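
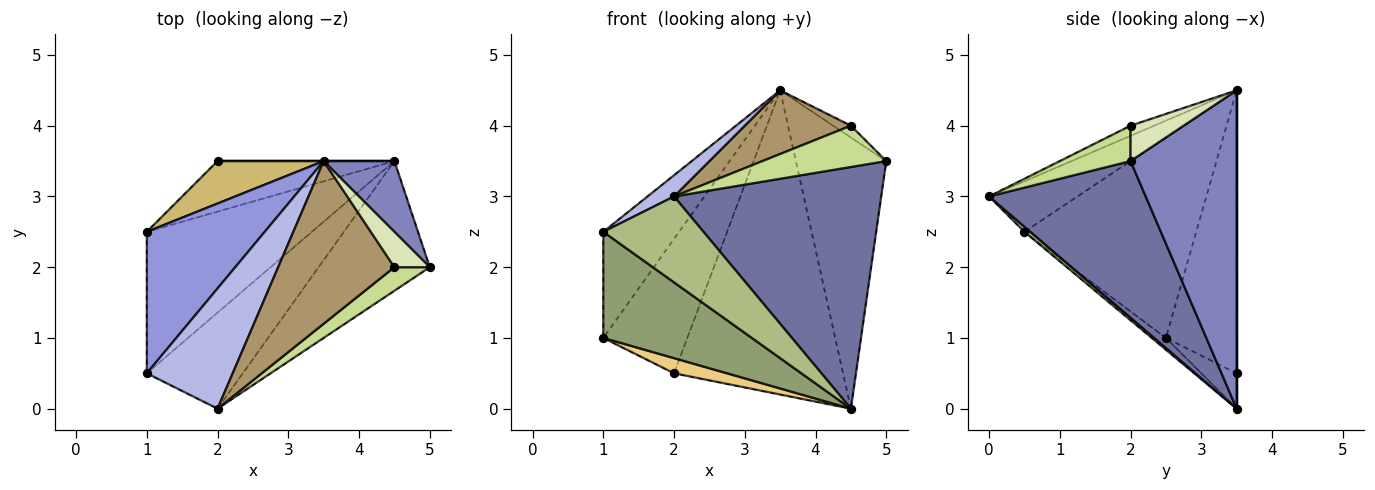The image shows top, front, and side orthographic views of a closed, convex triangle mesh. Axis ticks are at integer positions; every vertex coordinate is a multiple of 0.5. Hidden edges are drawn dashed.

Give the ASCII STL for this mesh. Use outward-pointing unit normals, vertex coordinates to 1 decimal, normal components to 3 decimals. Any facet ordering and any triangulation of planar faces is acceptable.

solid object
 facet normal 0.554 -0.733 -0.393
  outer loop
   vertex 4.5 3.5 0.0
   vertex 5.0 2.0 3.5
   vertex 2.0 0.0 3.0
  endloop
 endfacet
 facet normal 0.751 0.639 0.167
  outer loop
   vertex 4.5 3.5 0.0
   vertex 3.5 3.5 4.5
   vertex 5.0 2.0 3.5
  endloop
 endfacet
 facet normal -0.806 0.355 0.474
  outer loop
   vertex 1.0 0.5 2.5
   vertex 3.5 3.5 4.5
   vertex 1.0 2.5 1.0
  endloop
 endfacet
 facet normal -0.501 -0.150 0.852
  outer loop
   vertex 1.0 0.5 2.5
   vertex 2.0 0.0 3.0
   vertex 3.5 3.5 4.5
  endloop
 endfacet
 facet normal -0.057 -0.599 -0.799
  outer loop
   vertex 1.0 0.5 2.5
   vertex 1.0 2.5 1.0
   vertex 4.5 3.5 0.0
  endloop
 endfacet
 facet normal 0.039 -0.666 -0.745
  outer loop
   vertex 1.0 0.5 2.5
   vertex 4.5 3.5 0.0
   vertex 2.0 0.0 3.0
  endloop
 endfacet
 facet normal 0.444 -0.778 0.444
  outer loop
   vertex 4.5 2.0 4.0
   vertex 2.0 0.0 3.0
   vertex 5.0 2.0 3.5
  endloop
 endfacet
 facet normal 0.688 0.229 0.688
  outer loop
   vertex 4.5 2.0 4.0
   vertex 5.0 2.0 3.5
   vertex 3.5 3.5 4.5
  endloop
 endfacet
 facet normal -0.081 -0.363 0.928
  outer loop
   vertex 4.5 2.0 4.0
   vertex 3.5 3.5 4.5
   vertex 2.0 0.0 3.0
  endloop
 endfacet
 facet normal -0.626 0.744 0.235
  outer loop
   vertex 2.0 3.5 0.5
   vertex 1.0 2.5 1.0
   vertex 3.5 3.5 4.5
  endloop
 endfacet
 facet normal -0.188 -0.282 -0.941
  outer loop
   vertex 2.0 3.5 0.5
   vertex 4.5 3.5 0.0
   vertex 1.0 2.5 1.0
  endloop
 endfacet
 facet normal 0.000 1.000 0.000
  outer loop
   vertex 2.0 3.5 0.5
   vertex 3.5 3.5 4.5
   vertex 4.5 3.5 0.0
  endloop
 endfacet
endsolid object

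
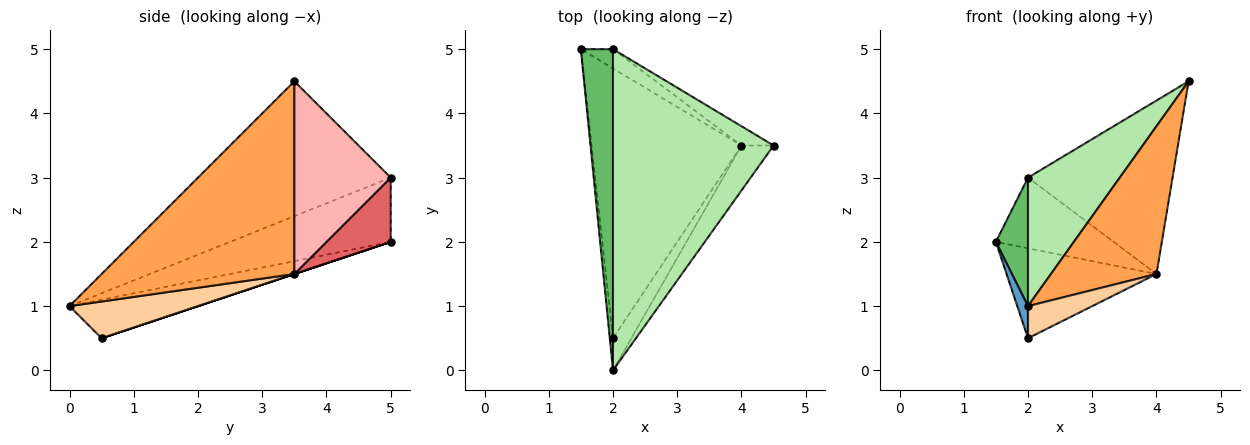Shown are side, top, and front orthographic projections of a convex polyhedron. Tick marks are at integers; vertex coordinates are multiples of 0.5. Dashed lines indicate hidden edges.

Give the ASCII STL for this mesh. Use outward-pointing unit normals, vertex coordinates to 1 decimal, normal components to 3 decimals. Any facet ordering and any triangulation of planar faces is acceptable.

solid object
 facet normal -0.993 -0.083 -0.083
  outer loop
   vertex 2.0 0.5 0.5
   vertex 2.0 0.0 1.0
   vertex 1.5 5.0 2.0
  endloop
 endfacet
 facet normal 0.000 0.316 -0.949
  outer loop
   vertex 4.0 3.5 1.5
   vertex 2.0 0.5 0.5
   vertex 1.5 5.0 2.0
  endloop
 endfacet
 facet normal 0.868 -0.475 -0.145
  outer loop
   vertex 4.0 3.5 1.5
   vertex 4.5 3.5 4.5
   vertex 2.0 0.0 1.0
  endloop
 endfacet
 facet normal 0.816 -0.408 -0.408
  outer loop
   vertex 4.0 3.5 1.5
   vertex 2.0 0.0 1.0
   vertex 2.0 0.5 0.5
  endloop
 endfacet
 facet normal -0.880 -0.176 0.440
  outer loop
   vertex 2.0 5.0 3.0
   vertex 1.5 5.0 2.0
   vertex 2.0 0.0 1.0
  endloop
 endfacet
 facet normal -0.615 -0.293 0.732
  outer loop
   vertex 2.0 5.0 3.0
   vertex 2.0 0.0 1.0
   vertex 4.5 3.5 4.5
  endloop
 endfacet
 facet normal 0.466 0.854 -0.233
  outer loop
   vertex 2.0 5.0 3.0
   vertex 4.0 3.5 1.5
   vertex 1.5 5.0 2.0
  endloop
 endfacet
 facet normal 0.552 0.829 -0.092
  outer loop
   vertex 2.0 5.0 3.0
   vertex 4.5 3.5 4.5
   vertex 4.0 3.5 1.5
  endloop
 endfacet
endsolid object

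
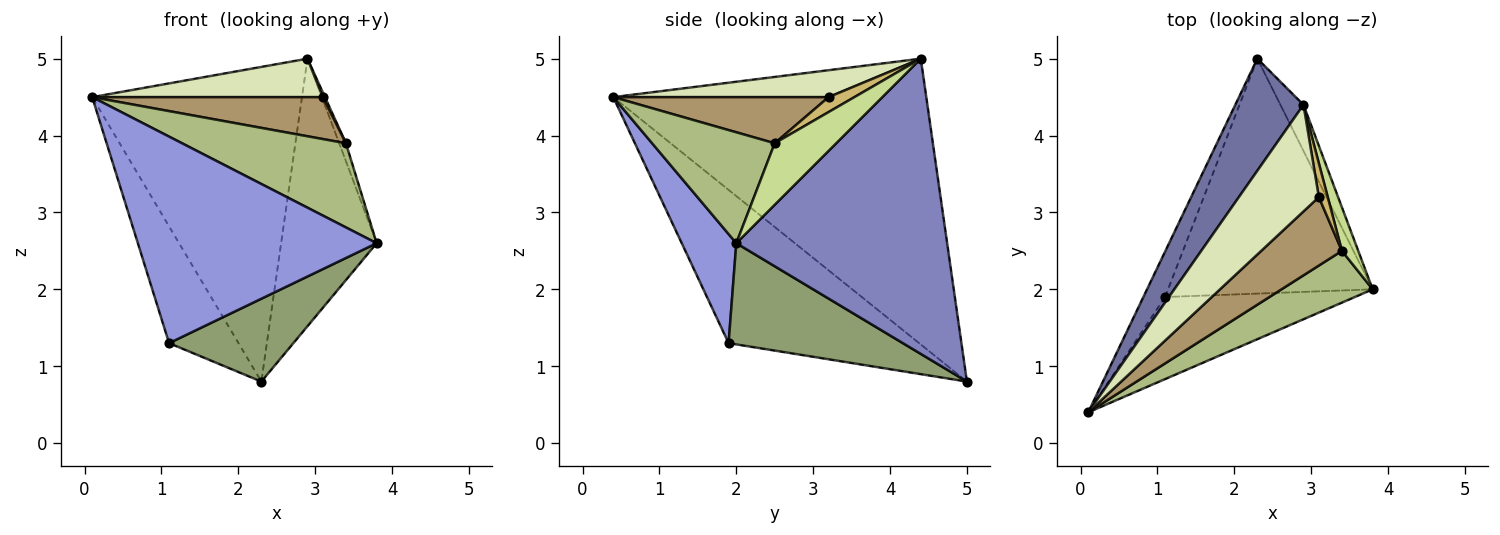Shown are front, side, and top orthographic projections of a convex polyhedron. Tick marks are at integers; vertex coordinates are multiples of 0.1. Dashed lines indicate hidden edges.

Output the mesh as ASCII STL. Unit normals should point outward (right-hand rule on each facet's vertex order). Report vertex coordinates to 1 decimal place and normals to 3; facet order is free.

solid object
 facet normal -0.815 0.546 0.194
  outer loop
   vertex 2.9 4.4 5.0
   vertex 2.3 5.0 0.8
   vertex 0.1 0.4 4.5
  endloop
 endfacet
 facet normal 0.909 0.412 -0.071
  outer loop
   vertex 2.9 4.4 5.0
   vertex 3.8 2.0 2.6
   vertex 2.3 5.0 0.8
  endloop
 endfacet
 facet normal 0.208 -0.909 -0.361
  outer loop
   vertex 1.1 1.9 1.3
   vertex 3.8 2.0 2.6
   vertex 0.1 0.4 4.5
  endloop
 endfacet
 facet normal -0.931 0.339 -0.132
  outer loop
   vertex 1.1 1.9 1.3
   vertex 0.1 0.4 4.5
   vertex 2.3 5.0 0.8
  endloop
 endfacet
 facet normal 0.423 -0.301 -0.855
  outer loop
   vertex 1.1 1.9 1.3
   vertex 2.3 5.0 0.8
   vertex 3.8 2.0 2.6
  endloop
 endfacet
 facet normal 0.537 -0.718 0.442
  outer loop
   vertex 3.4 2.5 3.9
   vertex 0.1 0.4 4.5
   vertex 3.8 2.0 2.6
  endloop
 endfacet
 facet normal 0.961 0.105 0.255
  outer loop
   vertex 3.4 2.5 3.9
   vertex 3.8 2.0 2.6
   vertex 2.9 4.4 5.0
  endloop
 endfacet
 facet normal 0.302 -0.323 0.897
  outer loop
   vertex 3.1 3.2 4.5
   vertex 2.9 4.4 5.0
   vertex 0.1 0.4 4.5
  endloop
 endfacet
 facet normal 0.438 -0.469 0.767
  outer loop
   vertex 3.1 3.2 4.5
   vertex 0.1 0.4 4.5
   vertex 3.4 2.5 3.9
  endloop
 endfacet
 facet normal 0.857 -0.070 0.510
  outer loop
   vertex 3.1 3.2 4.5
   vertex 3.4 2.5 3.9
   vertex 2.9 4.4 5.0
  endloop
 endfacet
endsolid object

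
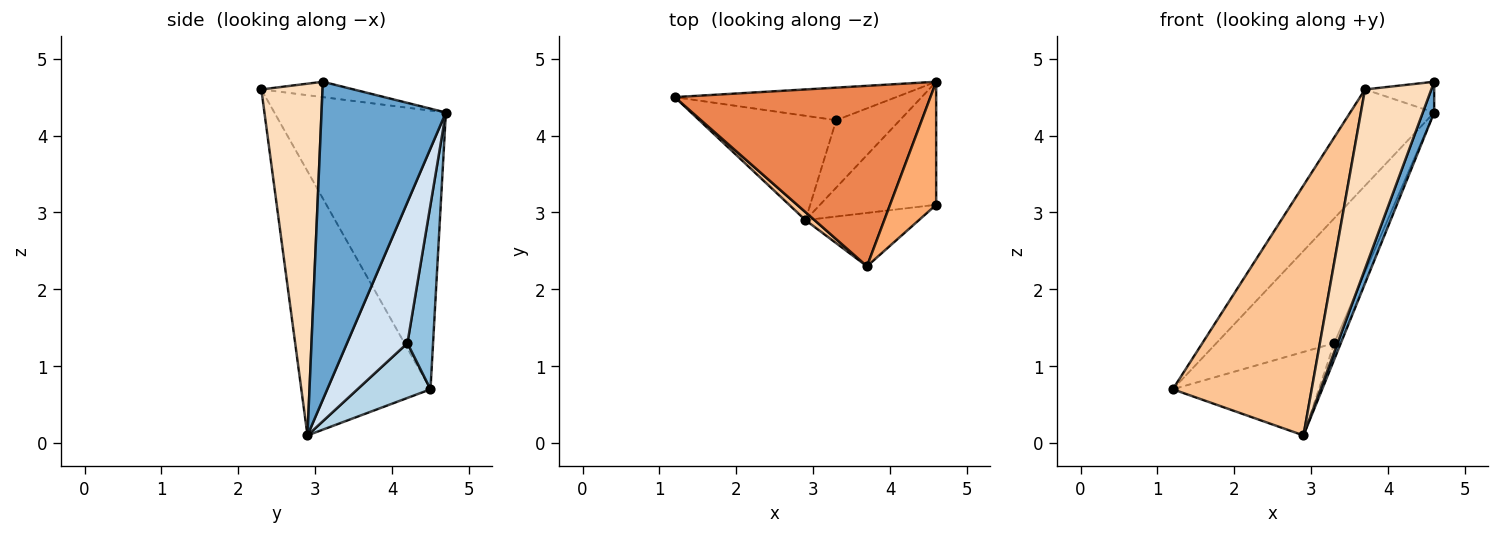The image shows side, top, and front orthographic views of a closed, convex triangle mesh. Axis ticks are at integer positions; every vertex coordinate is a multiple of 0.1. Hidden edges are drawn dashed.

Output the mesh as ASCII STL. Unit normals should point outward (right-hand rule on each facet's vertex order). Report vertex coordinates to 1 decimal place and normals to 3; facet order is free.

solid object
 facet normal 0.936 -0.086 -0.342
  outer loop
   vertex 2.9 2.9 0.1
   vertex 4.6 4.7 4.3
   vertex 4.6 3.1 4.7
  endloop
 endfacet
 facet normal 0.206 0.947 -0.247
  outer loop
   vertex 3.3 4.2 1.3
   vertex 1.2 4.5 0.7
   vertex 4.6 4.7 4.3
  endloop
 endfacet
 facet normal 0.298 0.596 -0.745
  outer loop
   vertex 3.3 4.2 1.3
   vertex 2.9 2.9 0.1
   vertex 1.2 4.5 0.7
  endloop
 endfacet
 facet normal 0.907 0.099 -0.409
  outer loop
   vertex 3.3 4.2 1.3
   vertex 4.6 4.7 4.3
   vertex 2.9 2.9 0.1
  endloop
 endfacet
 facet normal -0.693 0.339 0.636
  outer loop
   vertex 3.7 2.3 4.6
   vertex 4.6 4.7 4.3
   vertex 1.2 4.5 0.7
  endloop
 endfacet
 facet normal -0.308 0.231 0.923
  outer loop
   vertex 3.7 2.3 4.6
   vertex 4.6 3.1 4.7
   vertex 4.6 4.7 4.3
  endloop
 endfacet
 facet normal -0.681 -0.732 0.023
  outer loop
   vertex 3.7 2.3 4.6
   vertex 1.2 4.5 0.7
   vertex 2.9 2.9 0.1
  endloop
 endfacet
 facet normal 0.662 -0.718 -0.213
  outer loop
   vertex 3.7 2.3 4.6
   vertex 2.9 2.9 0.1
   vertex 4.6 3.1 4.7
  endloop
 endfacet
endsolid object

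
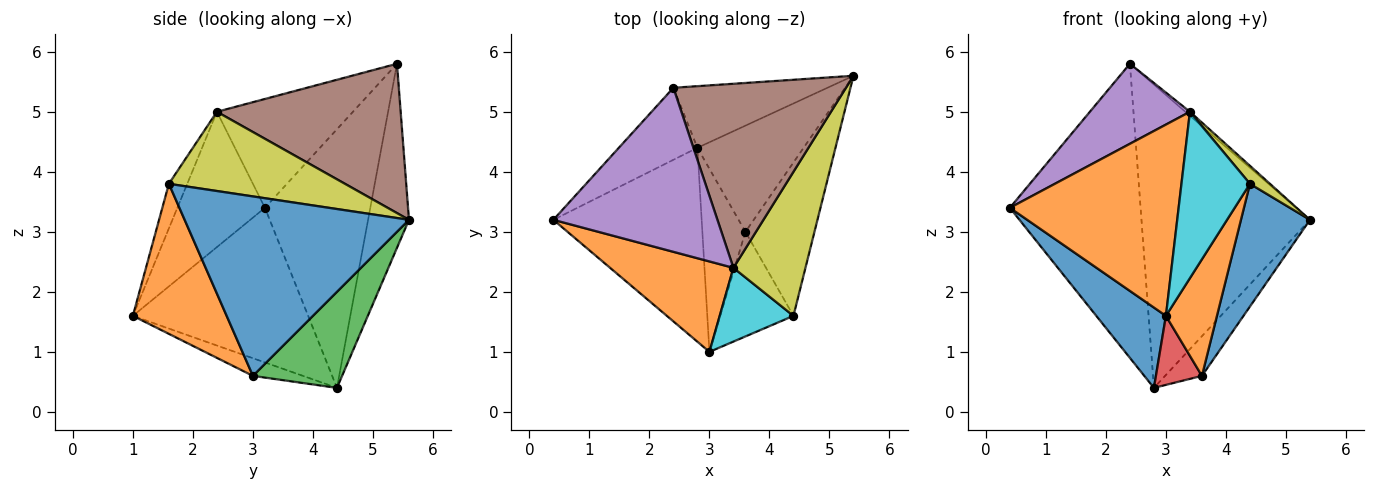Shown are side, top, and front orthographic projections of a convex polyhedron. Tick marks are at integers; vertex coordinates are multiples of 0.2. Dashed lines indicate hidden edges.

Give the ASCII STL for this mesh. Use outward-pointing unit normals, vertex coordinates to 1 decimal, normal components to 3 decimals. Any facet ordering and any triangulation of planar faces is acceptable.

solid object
 facet normal -0.694 -0.276 -0.665
  outer loop
   vertex 2.8 4.4 0.4
   vertex 3.0 1.0 1.6
   vertex 0.4 3.2 3.4
  endloop
 endfacet
 facet normal -0.425 -0.818 0.387
  outer loop
   vertex 3.4 2.4 5.0
   vertex 0.4 3.2 3.4
   vertex 3.0 1.0 1.6
  endloop
 endfacet
 facet normal 0.646 0.267 -0.715
  outer loop
   vertex 3.6 3.0 0.6
   vertex 2.8 4.4 0.4
   vertex 5.4 5.6 3.2
  endloop
 endfacet
 facet normal -0.358 -0.329 -0.874
  outer loop
   vertex 3.6 3.0 0.6
   vertex 3.0 1.0 1.6
   vertex 2.8 4.4 0.4
  endloop
 endfacet
 facet normal -0.512 -0.377 0.772
  outer loop
   vertex 2.4 5.4 5.8
   vertex 0.4 3.2 3.4
   vertex 3.4 2.4 5.0
  endloop
 endfacet
 facet normal 0.654 0.016 0.756
  outer loop
   vertex 2.4 5.4 5.8
   vertex 3.4 2.4 5.0
   vertex 5.4 5.6 3.2
  endloop
 endfacet
 facet normal -0.616 0.765 -0.187
  outer loop
   vertex 2.4 5.4 5.8
   vertex 2.8 4.4 0.4
   vertex 0.4 3.2 3.4
  endloop
 endfacet
 facet normal -0.231 0.953 -0.194
  outer loop
   vertex 2.4 5.4 5.8
   vertex 5.4 5.6 3.2
   vertex 2.8 4.4 0.4
  endloop
 endfacet
 facet normal 0.737 -0.084 0.670
  outer loop
   vertex 4.4 1.6 3.8
   vertex 5.4 5.6 3.2
   vertex 3.4 2.4 5.0
  endloop
 endfacet
 facet normal -0.238 -0.888 0.394
  outer loop
   vertex 4.4 1.6 3.8
   vertex 3.4 2.4 5.0
   vertex 3.0 1.0 1.6
  endloop
 endfacet
 facet normal 0.897 -0.276 -0.345
  outer loop
   vertex 4.4 1.6 3.8
   vertex 3.6 3.0 0.6
   vertex 5.4 5.6 3.2
  endloop
 endfacet
 facet normal 0.807 -0.439 -0.394
  outer loop
   vertex 4.4 1.6 3.8
   vertex 3.0 1.0 1.6
   vertex 3.6 3.0 0.6
  endloop
 endfacet
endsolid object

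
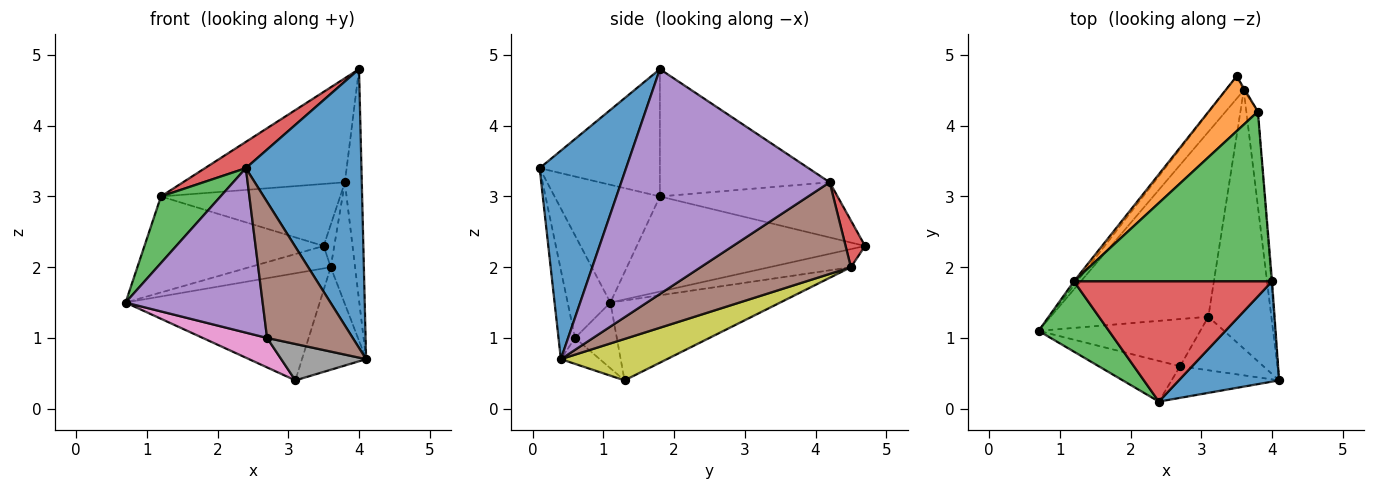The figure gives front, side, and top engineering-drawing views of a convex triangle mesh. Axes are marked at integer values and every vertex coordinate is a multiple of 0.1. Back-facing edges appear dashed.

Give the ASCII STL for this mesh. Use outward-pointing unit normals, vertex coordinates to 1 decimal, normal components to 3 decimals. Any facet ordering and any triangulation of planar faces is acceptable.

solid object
 facet normal 0.575 -0.770 0.277
  outer loop
   vertex 2.4 0.1 3.4
   vertex 4.1 0.4 0.7
   vertex 4.0 1.8 4.8
  endloop
 endfacet
 facet normal -0.786 0.617 -0.026
  outer loop
   vertex 1.2 1.8 3.0
   vertex 3.5 4.7 2.3
   vertex 0.7 1.1 1.5
  endloop
 endfacet
 facet normal -0.772 -0.437 0.461
  outer loop
   vertex 1.2 1.8 3.0
   vertex 0.7 1.1 1.5
   vertex 2.4 0.1 3.4
  endloop
 endfacet
 facet normal -0.532 -0.181 0.827
  outer loop
   vertex 1.2 1.8 3.0
   vertex 2.4 0.1 3.4
   vertex 4.0 1.8 4.8
  endloop
 endfacet
 facet normal -0.290 -0.929 -0.230
  outer loop
   vertex 2.7 0.6 1.0
   vertex 2.4 0.1 3.4
   vertex 0.7 1.1 1.5
  endloop
 endfacet
 facet normal -0.184 -0.957 -0.222
  outer loop
   vertex 2.7 0.6 1.0
   vertex 4.1 0.4 0.7
   vertex 2.4 0.1 3.4
  endloop
 endfacet
 facet normal -0.326 -0.501 -0.802
  outer loop
   vertex 2.7 0.6 1.0
   vertex 0.7 1.1 1.5
   vertex 3.1 1.3 0.4
  endloop
 endfacet
 facet normal -0.249 -0.544 -0.801
  outer loop
   vertex 2.7 0.6 1.0
   vertex 3.1 1.3 0.4
   vertex 4.1 0.4 0.7
  endloop
 endfacet
 facet normal 0.521 0.315 -0.793
  outer loop
   vertex 3.6 4.5 2.0
   vertex 4.1 0.4 0.7
   vertex 3.1 1.3 0.4
  endloop
 endfacet
 facet normal -0.577 0.577 -0.577
  outer loop
   vertex 3.6 4.5 2.0
   vertex 0.7 1.1 1.5
   vertex 3.5 4.7 2.3
  endloop
 endfacet
 facet normal -0.401 0.459 -0.793
  outer loop
   vertex 3.6 4.5 2.0
   vertex 3.1 1.3 0.4
   vertex 0.7 1.1 1.5
  endloop
 endfacet
 facet normal -0.596 0.601 0.533
  outer loop
   vertex 3.8 4.2 3.2
   vertex 3.5 4.7 2.3
   vertex 1.2 1.8 3.0
  endloop
 endfacet
 facet normal -0.481 0.458 0.748
  outer loop
   vertex 3.8 4.2 3.2
   vertex 1.2 1.8 3.0
   vertex 4.0 1.8 4.8
  endloop
 endfacet
 facet normal 0.878 0.479 -0.027
  outer loop
   vertex 3.8 4.2 3.2
   vertex 3.6 4.5 2.0
   vertex 3.5 4.7 2.3
  endloop
 endfacet
 facet normal 0.997 0.081 -0.003
  outer loop
   vertex 3.8 4.2 3.2
   vertex 4.0 1.8 4.8
   vertex 4.1 0.4 0.7
  endloop
 endfacet
 facet normal 0.980 0.159 -0.124
  outer loop
   vertex 3.8 4.2 3.2
   vertex 4.1 0.4 0.7
   vertex 3.6 4.5 2.0
  endloop
 endfacet
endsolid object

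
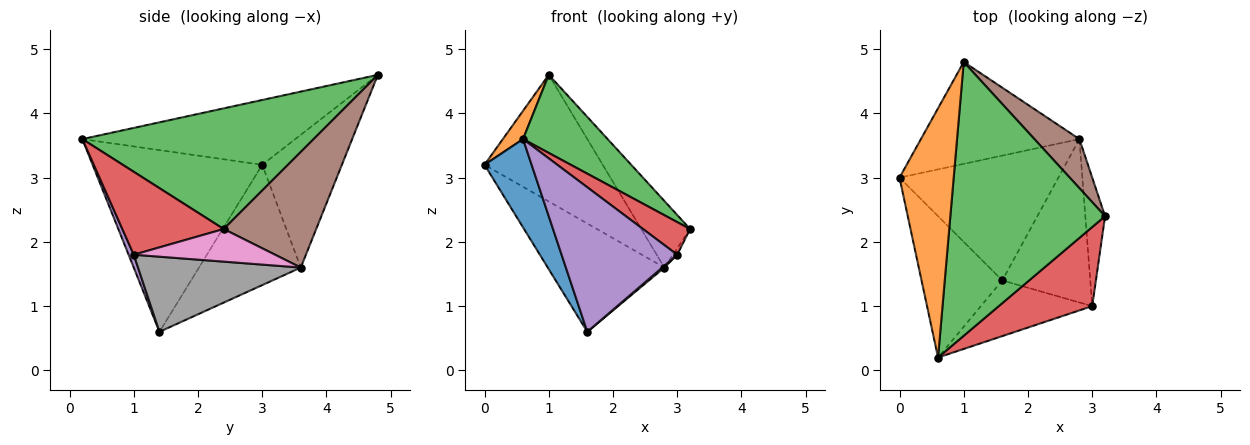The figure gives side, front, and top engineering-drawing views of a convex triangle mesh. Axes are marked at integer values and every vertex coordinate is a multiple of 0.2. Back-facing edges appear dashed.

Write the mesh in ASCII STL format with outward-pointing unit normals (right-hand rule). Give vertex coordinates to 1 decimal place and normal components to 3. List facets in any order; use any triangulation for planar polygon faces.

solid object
 facet normal -0.886 -0.246 -0.394
  outer loop
   vertex 1.6 1.4 0.6
   vertex 0.6 0.2 3.6
   vertex 0.0 3.0 3.2
  endloop
 endfacet
 facet normal -0.765 -0.073 0.640
  outer loop
   vertex 1.0 4.8 4.6
   vertex 0.0 3.0 3.2
   vertex 0.6 0.2 3.6
  endloop
 endfacet
 facet normal 0.600 -0.219 0.769
  outer loop
   vertex 1.0 4.8 4.6
   vertex 0.6 0.2 3.6
   vertex 3.2 2.4 2.2
  endloop
 endfacet
 facet normal 0.634 -0.295 0.715
  outer loop
   vertex 3.0 1.0 1.8
   vertex 3.2 2.4 2.2
   vertex 0.6 0.2 3.6
  endloop
 endfacet
 facet normal 0.041 -0.932 -0.359
  outer loop
   vertex 3.0 1.0 1.8
   vertex 0.6 0.2 3.6
   vertex 1.6 1.4 0.6
  endloop
 endfacet
 facet normal 0.836 0.441 0.325
  outer loop
   vertex 2.8 3.6 1.6
   vertex 1.0 4.8 4.6
   vertex 3.2 2.4 2.2
  endloop
 endfacet
 facet normal 0.855 0.026 -0.518
  outer loop
   vertex 2.8 3.6 1.6
   vertex 3.2 2.4 2.2
   vertex 3.0 1.0 1.8
  endloop
 endfacet
 facet normal 0.649 -0.009 -0.760
  outer loop
   vertex 2.8 3.6 1.6
   vertex 3.0 1.0 1.8
   vertex 1.6 1.4 0.6
  endloop
 endfacet
 facet normal -0.497 0.569 -0.656
  outer loop
   vertex 2.8 3.6 1.6
   vertex 1.6 1.4 0.6
   vertex 0.0 3.0 3.2
  endloop
 endfacet
 facet normal -0.465 0.690 -0.555
  outer loop
   vertex 2.8 3.6 1.6
   vertex 0.0 3.0 3.2
   vertex 1.0 4.8 4.6
  endloop
 endfacet
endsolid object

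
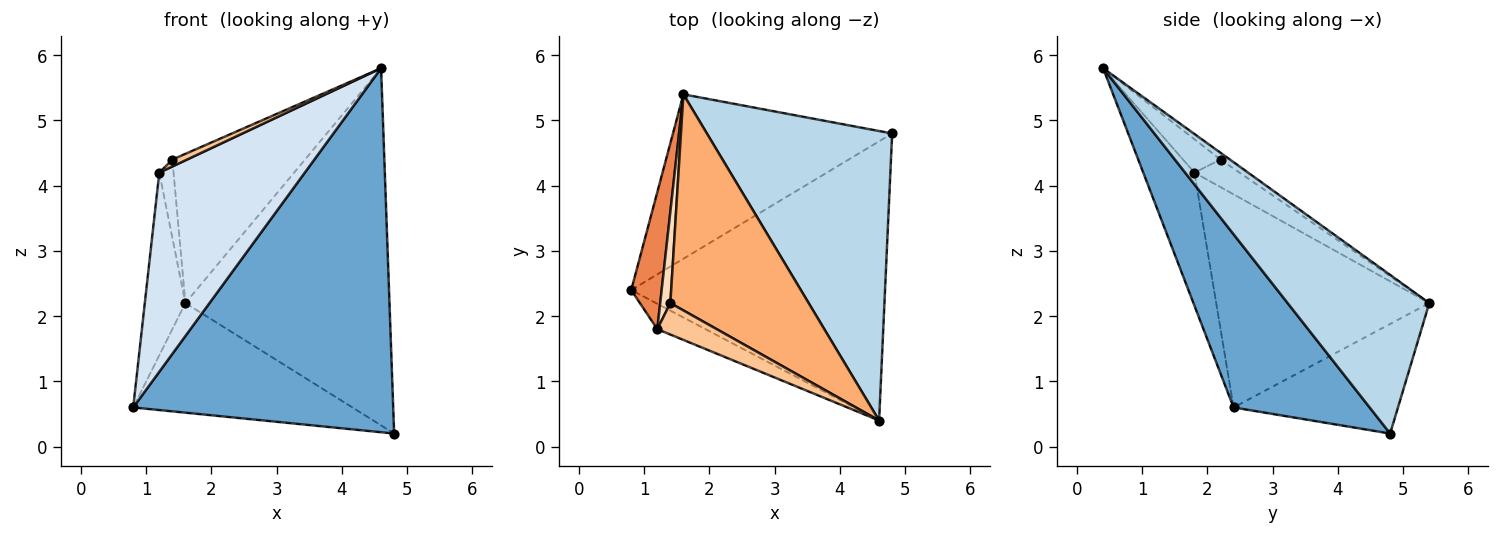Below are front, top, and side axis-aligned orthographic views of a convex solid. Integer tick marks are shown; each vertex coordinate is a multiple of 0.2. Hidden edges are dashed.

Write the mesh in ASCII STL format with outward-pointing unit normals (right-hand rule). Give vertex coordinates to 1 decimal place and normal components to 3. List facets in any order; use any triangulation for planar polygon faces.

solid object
 facet normal 0.383 -0.733 -0.562
  outer loop
   vertex 4.6 0.4 5.8
   vertex 0.8 2.4 0.6
   vertex 4.8 4.8 0.2
  endloop
 endfacet
 facet normal -0.384 0.512 -0.768
  outer loop
   vertex 1.6 5.4 2.2
   vertex 4.8 4.8 0.2
   vertex 0.8 2.4 0.6
  endloop
 endfacet
 facet normal 0.475 0.684 0.554
  outer loop
   vertex 1.6 5.4 2.2
   vertex 4.6 0.4 5.8
   vertex 4.8 4.8 0.2
  endloop
 endfacet
 facet normal -0.329 -0.937 -0.119
  outer loop
   vertex 1.2 1.8 4.2
   vertex 0.8 2.4 0.6
   vertex 4.6 0.4 5.8
  endloop
 endfacet
 facet normal -0.973 0.185 0.139
  outer loop
   vertex 1.2 1.8 4.2
   vertex 1.6 5.4 2.2
   vertex 0.8 2.4 0.6
  endloop
 endfacet
 facet normal -0.040 0.568 0.822
  outer loop
   vertex 1.4 2.2 4.4
   vertex 4.6 0.4 5.8
   vertex 1.6 5.4 2.2
  endloop
 endfacet
 facet normal -0.481 -0.188 0.857
  outer loop
   vertex 1.4 2.2 4.4
   vertex 1.2 1.8 4.2
   vertex 4.6 0.4 5.8
  endloop
 endfacet
 facet normal -0.900 0.284 0.331
  outer loop
   vertex 1.4 2.2 4.4
   vertex 1.6 5.4 2.2
   vertex 1.2 1.8 4.2
  endloop
 endfacet
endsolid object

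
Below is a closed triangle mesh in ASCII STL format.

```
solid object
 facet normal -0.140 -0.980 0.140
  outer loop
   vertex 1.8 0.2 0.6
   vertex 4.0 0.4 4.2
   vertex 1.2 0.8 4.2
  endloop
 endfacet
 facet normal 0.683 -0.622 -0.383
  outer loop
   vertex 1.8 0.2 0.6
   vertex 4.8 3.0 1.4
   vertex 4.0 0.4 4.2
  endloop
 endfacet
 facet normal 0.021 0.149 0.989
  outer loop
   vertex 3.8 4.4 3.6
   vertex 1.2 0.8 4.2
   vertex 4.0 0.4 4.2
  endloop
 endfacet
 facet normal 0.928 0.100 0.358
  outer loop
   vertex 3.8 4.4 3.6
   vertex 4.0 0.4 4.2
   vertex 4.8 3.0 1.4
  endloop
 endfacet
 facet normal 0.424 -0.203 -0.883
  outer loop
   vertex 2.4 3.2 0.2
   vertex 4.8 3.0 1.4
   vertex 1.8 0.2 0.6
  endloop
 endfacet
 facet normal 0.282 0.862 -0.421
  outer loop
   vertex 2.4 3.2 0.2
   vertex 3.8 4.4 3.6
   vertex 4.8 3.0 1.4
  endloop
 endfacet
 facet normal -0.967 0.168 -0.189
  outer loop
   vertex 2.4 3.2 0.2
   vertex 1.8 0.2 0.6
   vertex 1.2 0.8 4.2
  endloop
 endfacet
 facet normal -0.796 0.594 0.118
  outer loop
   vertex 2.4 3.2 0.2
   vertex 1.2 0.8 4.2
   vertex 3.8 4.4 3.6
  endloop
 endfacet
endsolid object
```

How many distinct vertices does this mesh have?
6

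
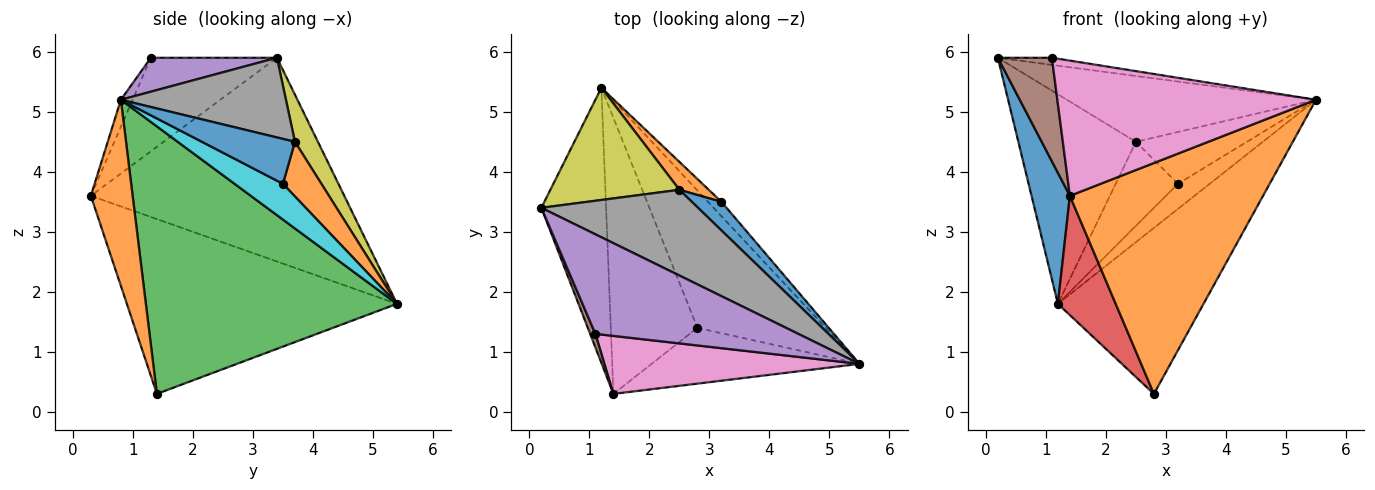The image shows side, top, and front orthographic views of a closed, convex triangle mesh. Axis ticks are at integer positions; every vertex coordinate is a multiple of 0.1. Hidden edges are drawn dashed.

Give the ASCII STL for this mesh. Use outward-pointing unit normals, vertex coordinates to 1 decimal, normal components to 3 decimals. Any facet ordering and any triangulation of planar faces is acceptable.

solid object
 facet normal -0.943 -0.143 -0.300
  outer loop
   vertex 1.2 5.4 1.8
   vertex 1.4 0.3 3.6
   vertex 0.2 3.4 5.9
  endloop
 endfacet
 facet normal 0.206 -0.951 -0.230
  outer loop
   vertex 2.8 1.4 0.3
   vertex 5.5 0.8 5.2
   vertex 1.4 0.3 3.6
  endloop
 endfacet
 facet normal 0.799 0.463 -0.383
  outer loop
   vertex 2.8 1.4 0.3
   vertex 1.2 5.4 1.8
   vertex 5.5 0.8 5.2
  endloop
 endfacet
 facet normal -0.880 -0.188 -0.436
  outer loop
   vertex 2.8 1.4 0.3
   vertex 1.4 0.3 3.6
   vertex 1.2 5.4 1.8
  endloop
 endfacet
 facet normal 0.165 0.071 0.984
  outer loop
   vertex 1.1 1.3 5.9
   vertex 5.5 0.8 5.2
   vertex 0.2 3.4 5.9
  endloop
 endfacet
 facet normal -0.918 -0.393 0.051
  outer loop
   vertex 1.1 1.3 5.9
   vertex 0.2 3.4 5.9
   vertex 1.4 0.3 3.6
  endloop
 endfacet
 facet normal -0.042 -0.918 0.394
  outer loop
   vertex 1.1 1.3 5.9
   vertex 1.4 0.3 3.6
   vertex 5.5 0.8 5.2
  endloop
 endfacet
 facet normal 0.374 0.565 0.736
  outer loop
   vertex 2.5 3.7 4.5
   vertex 0.2 3.4 5.9
   vertex 5.5 0.8 5.2
  endloop
 endfacet
 facet normal 0.170 0.869 0.465
  outer loop
   vertex 2.5 3.7 4.5
   vertex 1.2 5.4 1.8
   vertex 0.2 3.4 5.9
  endloop
 endfacet
 facet normal 0.797 0.524 -0.300
  outer loop
   vertex 3.2 3.5 3.8
   vertex 5.5 0.8 5.2
   vertex 1.2 5.4 1.8
  endloop
 endfacet
 facet normal 0.591 0.706 0.390
  outer loop
   vertex 3.2 3.5 3.8
   vertex 2.5 3.7 4.5
   vertex 5.5 0.8 5.2
  endloop
 endfacet
 facet normal 0.506 0.819 0.272
  outer loop
   vertex 3.2 3.5 3.8
   vertex 1.2 5.4 1.8
   vertex 2.5 3.7 4.5
  endloop
 endfacet
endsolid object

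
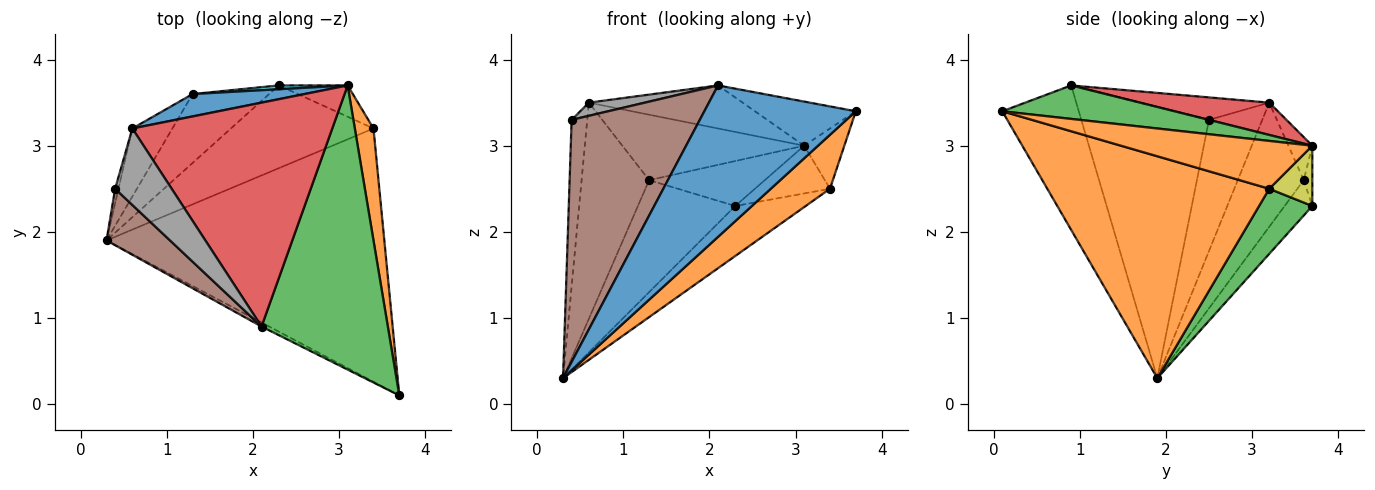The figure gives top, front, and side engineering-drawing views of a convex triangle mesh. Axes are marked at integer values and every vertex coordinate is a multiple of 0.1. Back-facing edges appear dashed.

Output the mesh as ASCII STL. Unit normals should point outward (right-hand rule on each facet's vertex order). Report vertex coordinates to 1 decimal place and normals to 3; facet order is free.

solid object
 facet normal -0.451 -0.892 -0.024
  outer loop
   vertex 2.1 0.9 3.7
   vertex 0.3 1.9 0.3
   vertex 3.7 0.1 3.4
  endloop
 endfacet
 facet normal 0.616 -0.164 -0.771
  outer loop
   vertex 3.4 3.2 2.5
   vertex 3.7 0.1 3.4
   vertex 0.3 1.9 0.3
  endloop
 endfacet
 facet normal 0.364 0.482 -0.797
  outer loop
   vertex 3.4 3.2 2.5
   vertex 0.3 1.9 0.3
   vertex 2.3 3.7 2.3
  endloop
 endfacet
 facet normal -0.236 0.828 -0.509
  outer loop
   vertex 1.3 3.6 2.6
   vertex 2.3 3.7 2.3
   vertex 0.3 1.9 0.3
  endloop
 endfacet
 facet normal -0.681 0.698 -0.220
  outer loop
   vertex 1.3 3.6 2.6
   vertex 0.3 1.9 0.3
   vertex 0.6 3.2 3.5
  endloop
 endfacet
 facet normal -0.696 -0.699 0.163
  outer loop
   vertex 0.4 2.5 3.3
   vertex 0.3 1.9 0.3
   vertex 2.1 0.9 3.7
  endloop
 endfacet
 facet normal -0.959 0.281 -0.024
  outer loop
   vertex 0.4 2.5 3.3
   vertex 0.6 3.2 3.5
   vertex 0.3 1.9 0.3
  endloop
 endfacet
 facet normal -0.365 -0.158 0.918
  outer loop
   vertex 0.4 2.5 3.3
   vertex 2.1 0.9 3.7
   vertex 0.6 3.2 3.5
  endloop
 endfacet
 facet normal 0.433 0.754 -0.494
  outer loop
   vertex 3.1 3.7 3.0
   vertex 3.4 3.2 2.5
   vertex 2.3 3.7 2.3
  endloop
 endfacet
 facet normal -0.074 0.994 0.085
  outer loop
   vertex 3.1 3.7 3.0
   vertex 2.3 3.7 2.3
   vertex 1.3 3.6 2.6
  endloop
 endfacet
 facet normal -0.124 0.939 0.321
  outer loop
   vertex 3.1 3.7 3.0
   vertex 1.3 3.6 2.6
   vertex 0.6 3.2 3.5
  endloop
 endfacet
 facet normal 0.914 0.192 0.357
  outer loop
   vertex 3.1 3.7 3.0
   vertex 3.7 0.1 3.4
   vertex 3.4 3.2 2.5
  endloop
 endfacet
 facet normal 0.253 0.148 0.956
  outer loop
   vertex 3.1 3.7 3.0
   vertex 2.1 0.9 3.7
   vertex 3.7 0.1 3.4
  endloop
 endfacet
 facet normal 0.157 0.187 0.970
  outer loop
   vertex 3.1 3.7 3.0
   vertex 0.6 3.2 3.5
   vertex 2.1 0.9 3.7
  endloop
 endfacet
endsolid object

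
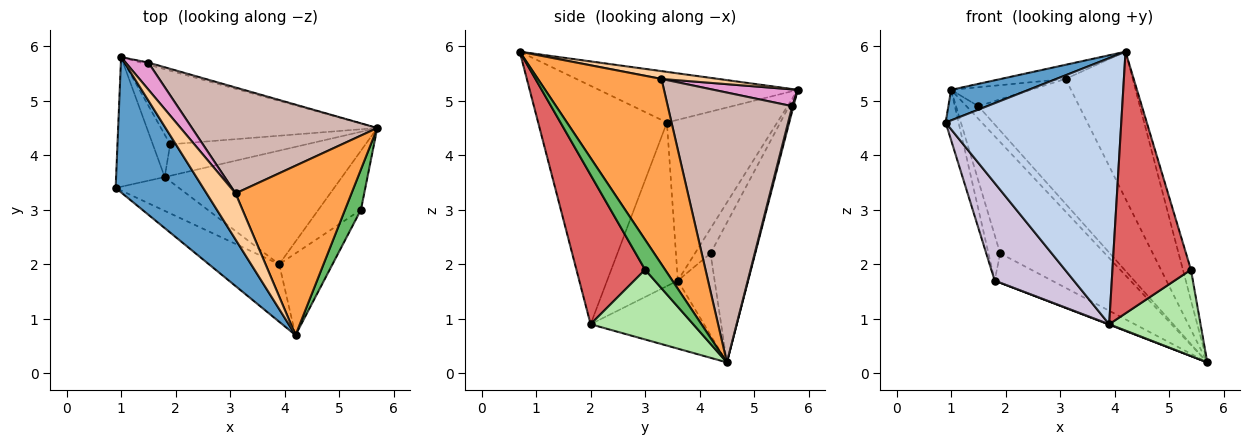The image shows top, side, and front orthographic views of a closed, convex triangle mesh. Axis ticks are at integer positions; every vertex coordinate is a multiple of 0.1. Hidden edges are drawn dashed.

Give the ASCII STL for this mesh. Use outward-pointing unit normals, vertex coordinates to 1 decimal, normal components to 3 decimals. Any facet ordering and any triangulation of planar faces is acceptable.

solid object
 facet normal -0.492 -0.192 0.849
  outer loop
   vertex 1.0 5.8 5.2
   vertex 0.9 3.4 4.6
   vertex 4.2 0.7 5.9
  endloop
 endfacet
 facet normal -0.582 -0.795 -0.172
  outer loop
   vertex 3.9 2.0 0.9
   vertex 4.2 0.7 5.9
   vertex 0.9 3.4 4.6
  endloop
 endfacet
 facet normal 0.770 0.418 0.482
  outer loop
   vertex 3.1 3.3 5.4
   vertex 4.2 0.7 5.9
   vertex 5.7 4.5 0.2
  endloop
 endfacet
 facet normal 0.249 0.284 0.926
  outer loop
   vertex 3.1 3.3 5.4
   vertex 1.0 5.8 5.2
   vertex 4.2 0.7 5.9
  endloop
 endfacet
 facet normal 0.832 0.335 0.442
  outer loop
   vertex 5.4 3.0 1.9
   vertex 5.7 4.5 0.2
   vertex 4.2 0.7 5.9
  endloop
 endfacet
 facet normal 0.680 -0.605 -0.414
  outer loop
   vertex 5.4 3.0 1.9
   vertex 3.9 2.0 0.9
   vertex 5.7 4.5 0.2
  endloop
 endfacet
 facet normal 0.641 -0.733 -0.229
  outer loop
   vertex 5.4 3.0 1.9
   vertex 4.2 0.7 5.9
   vertex 3.9 2.0 0.9
  endloop
 endfacet
 facet normal -0.358 -0.003 -0.934
  outer loop
   vertex 1.8 3.6 1.7
   vertex 5.7 4.5 0.2
   vertex 3.9 2.0 0.9
  endloop
 endfacet
 facet normal -0.951 0.112 -0.288
  outer loop
   vertex 1.8 3.6 1.7
   vertex 0.9 3.4 4.6
   vertex 1.0 5.8 5.2
  endloop
 endfacet
 facet normal -0.645 -0.722 -0.250
  outer loop
   vertex 1.8 3.6 1.7
   vertex 3.9 2.0 0.9
   vertex 0.9 3.4 4.6
  endloop
 endfacet
 facet normal 0.099 0.982 -0.162
  outer loop
   vertex 1.5 5.7 4.9
   vertex 5.7 4.5 0.2
   vertex 1.0 5.8 5.2
  endloop
 endfacet
 facet normal 0.686 0.555 0.471
  outer loop
   vertex 1.5 5.7 4.9
   vertex 3.1 3.3 5.4
   vertex 5.7 4.5 0.2
  endloop
 endfacet
 facet normal 0.518 0.491 0.700
  outer loop
   vertex 1.5 5.7 4.9
   vertex 1.0 5.8 5.2
   vertex 3.1 3.3 5.4
  endloop
 endfacet
 facet normal -0.336 0.786 -0.520
  outer loop
   vertex 1.9 4.2 2.2
   vertex 1.0 5.8 5.2
   vertex 5.7 4.5 0.2
  endloop
 endfacet
 facet normal -0.402 0.625 -0.669
  outer loop
   vertex 1.9 4.2 2.2
   vertex 5.7 4.5 0.2
   vertex 1.8 3.6 1.7
  endloop
 endfacet
 facet normal -0.698 0.524 -0.489
  outer loop
   vertex 1.9 4.2 2.2
   vertex 1.8 3.6 1.7
   vertex 1.0 5.8 5.2
  endloop
 endfacet
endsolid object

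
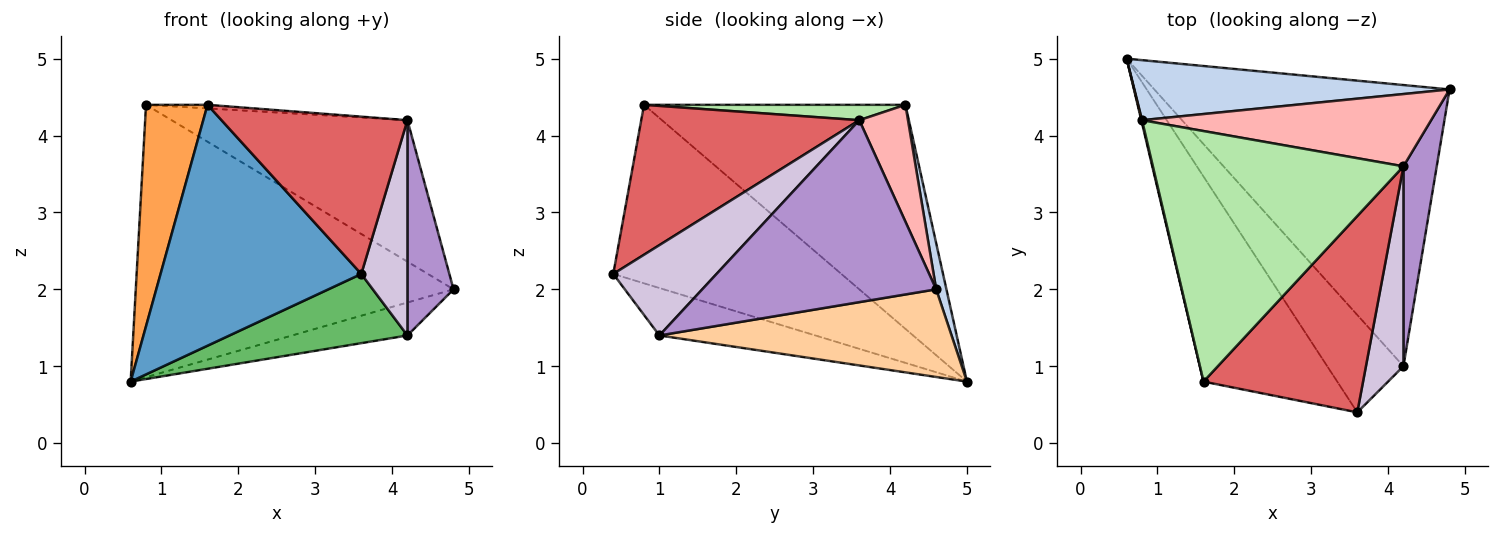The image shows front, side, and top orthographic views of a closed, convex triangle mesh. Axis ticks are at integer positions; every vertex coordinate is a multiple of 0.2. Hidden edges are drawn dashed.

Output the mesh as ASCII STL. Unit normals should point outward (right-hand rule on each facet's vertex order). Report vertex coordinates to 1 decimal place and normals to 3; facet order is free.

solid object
 facet normal -0.654 -0.576 -0.490
  outer loop
   vertex 1.6 0.8 4.4
   vertex 0.6 5.0 0.8
   vertex 3.6 0.4 2.2
  endloop
 endfacet
 facet normal 0.031 0.976 0.215
  outer loop
   vertex 0.8 4.2 4.4
   vertex 4.8 4.6 2.0
   vertex 0.6 5.0 0.8
  endloop
 endfacet
 facet normal -0.973 -0.229 0.003
  outer loop
   vertex 0.8 4.2 4.4
   vertex 0.6 5.0 0.8
   vertex 1.6 0.8 4.4
  endloop
 endfacet
 facet normal 0.283 0.112 -0.953
  outer loop
   vertex 4.2 1.0 1.4
   vertex 0.6 5.0 0.8
   vertex 4.8 4.6 2.0
  endloop
 endfacet
 facet normal -0.453 -0.516 -0.727
  outer loop
   vertex 4.2 1.0 1.4
   vertex 3.6 0.4 2.2
   vertex 0.6 5.0 0.8
  endloop
 endfacet
 facet normal 0.061 0.014 0.998
  outer loop
   vertex 4.2 3.6 4.2
   vertex 0.8 4.2 4.4
   vertex 1.6 0.8 4.4
  endloop
 endfacet
 facet normal 0.591 -0.504 0.629
  outer loop
   vertex 4.2 3.6 4.2
   vertex 1.6 0.8 4.4
   vertex 3.6 0.4 2.2
  endloop
 endfacet
 facet normal 0.181 0.876 0.447
  outer loop
   vertex 4.2 3.6 4.2
   vertex 4.8 4.6 2.0
   vertex 0.8 4.2 4.4
  endloop
 endfacet
 facet normal 0.966 -0.190 0.177
  outer loop
   vertex 4.2 3.6 4.2
   vertex 4.2 1.0 1.4
   vertex 4.8 4.6 2.0
  endloop
 endfacet
 facet normal 0.854 -0.381 0.354
  outer loop
   vertex 4.2 3.6 4.2
   vertex 3.6 0.4 2.2
   vertex 4.2 1.0 1.4
  endloop
 endfacet
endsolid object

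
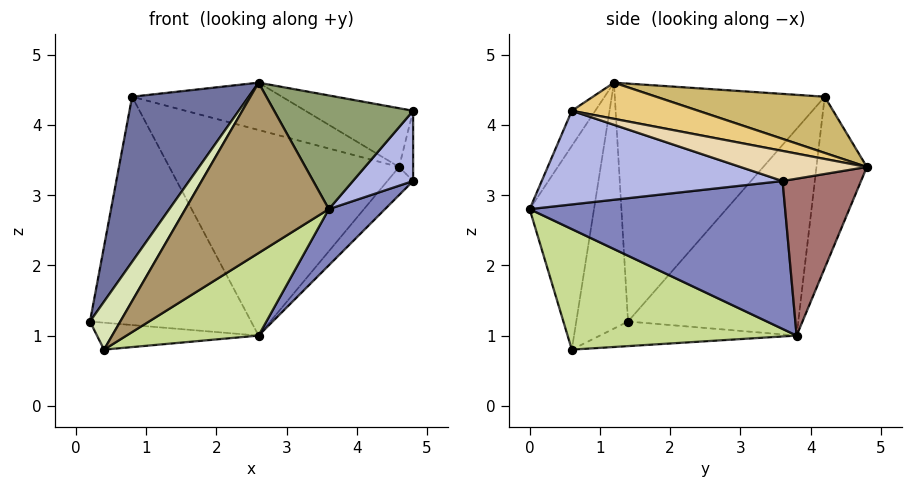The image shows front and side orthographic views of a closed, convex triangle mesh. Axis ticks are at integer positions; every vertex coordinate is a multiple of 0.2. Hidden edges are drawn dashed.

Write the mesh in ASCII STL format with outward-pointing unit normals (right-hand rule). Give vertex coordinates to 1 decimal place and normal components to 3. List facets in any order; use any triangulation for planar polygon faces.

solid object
 facet normal -0.753 -0.418 0.507
  outer loop
   vertex 0.8 4.2 4.4
   vertex 0.2 1.4 1.2
   vertex 2.6 1.2 4.6
  endloop
 endfacet
 facet normal 0.692 -0.152 -0.706
  outer loop
   vertex 2.6 3.8 1.0
   vertex 4.8 3.6 3.2
   vertex 3.6 0.0 2.8
  endloop
 endfacet
 facet normal -0.658 0.623 -0.422
  outer loop
   vertex 2.6 3.8 1.0
   vertex 0.2 1.4 1.2
   vertex 0.8 4.2 4.4
  endloop
 endfacet
 facet normal 0.784 -0.196 -0.588
  outer loop
   vertex 4.8 0.6 4.2
   vertex 3.6 0.0 2.8
   vertex 4.8 3.6 3.2
  endloop
 endfacet
 facet normal -0.145 -0.859 0.492
  outer loop
   vertex 4.8 0.6 4.2
   vertex 2.6 1.2 4.6
   vertex 3.6 0.0 2.8
  endloop
 endfacet
 facet normal -0.399 0.328 -0.856
  outer loop
   vertex 0.4 0.6 0.8
   vertex 0.2 1.4 1.2
   vertex 2.6 3.8 1.0
  endloop
 endfacet
 facet normal 0.473 -0.273 -0.838
  outer loop
   vertex 0.4 0.6 0.8
   vertex 2.6 3.8 1.0
   vertex 3.6 0.0 2.8
  endloop
 endfacet
 facet normal -0.747 -0.437 0.501
  outer loop
   vertex 0.4 0.6 0.8
   vertex 2.6 1.2 4.6
   vertex 0.2 1.4 1.2
  endloop
 endfacet
 facet normal -0.382 -0.853 0.356
  outer loop
   vertex 0.4 0.6 0.8
   vertex 3.6 0.0 2.8
   vertex 2.6 1.2 4.6
  endloop
 endfacet
 facet normal 0.220 0.196 0.955
  outer loop
   vertex 4.6 4.8 3.4
   vertex 0.8 4.2 4.4
   vertex 2.6 1.2 4.6
  endloop
 endfacet
 facet normal 0.226 0.193 0.955
  outer loop
   vertex 4.6 4.8 3.4
   vertex 2.6 1.2 4.6
   vertex 4.8 0.6 4.2
  endloop
 endfacet
 facet normal 0.943 0.105 0.314
  outer loop
   vertex 4.6 4.8 3.4
   vertex 4.8 0.6 4.2
   vertex 4.8 3.6 3.2
  endloop
 endfacet
 facet normal 0.699 0.229 -0.678
  outer loop
   vertex 4.6 4.8 3.4
   vertex 4.8 3.6 3.2
   vertex 2.6 3.8 1.0
  endloop
 endfacet
 facet normal -0.209 0.952 -0.223
  outer loop
   vertex 4.6 4.8 3.4
   vertex 2.6 3.8 1.0
   vertex 0.8 4.2 4.4
  endloop
 endfacet
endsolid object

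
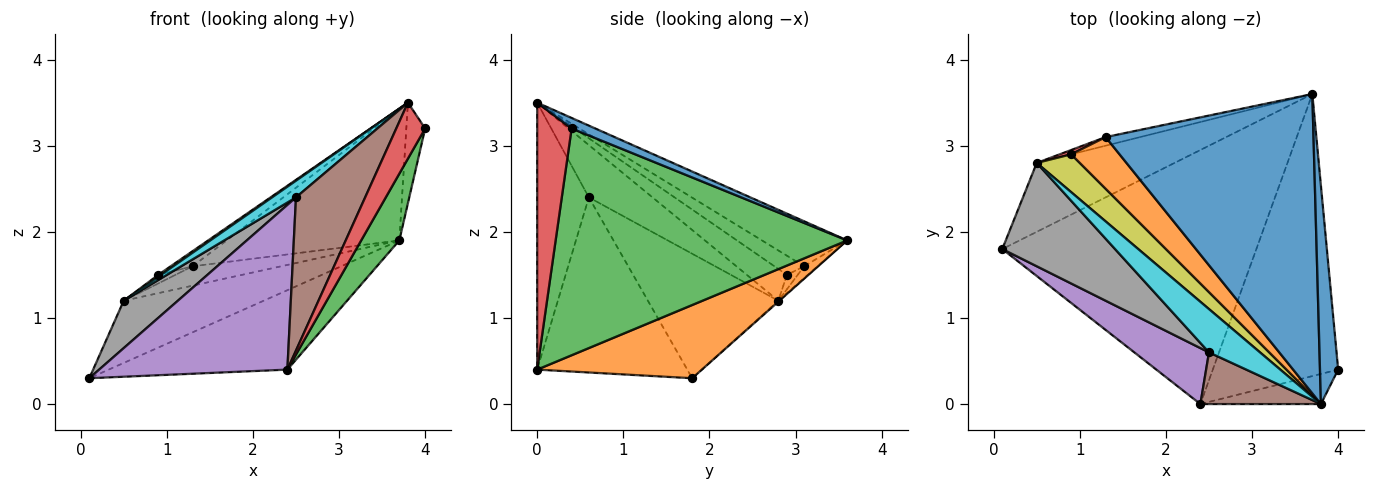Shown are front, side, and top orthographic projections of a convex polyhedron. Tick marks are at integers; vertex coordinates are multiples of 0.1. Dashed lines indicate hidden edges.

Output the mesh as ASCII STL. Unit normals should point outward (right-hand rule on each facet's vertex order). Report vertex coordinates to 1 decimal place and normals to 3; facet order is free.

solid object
 facet normal 0.465 0.370 0.804
  outer loop
   vertex 3.8 0.0 3.5
   vertex 4.0 0.4 3.2
   vertex 3.7 3.6 1.9
  endloop
 endfacet
 facet normal 0.265 0.288 -0.920
  outer loop
   vertex 2.4 0.0 0.4
   vertex 0.1 1.8 0.3
   vertex 3.7 3.6 1.9
  endloop
 endfacet
 facet normal 0.870 -0.114 -0.481
  outer loop
   vertex 2.4 0.0 0.4
   vertex 3.7 3.6 1.9
   vertex 4.0 0.4 3.2
  endloop
 endfacet
 facet normal 0.724 -0.607 -0.327
  outer loop
   vertex 2.4 0.0 0.4
   vertex 4.0 0.4 3.2
   vertex 3.8 0.0 3.5
  endloop
 endfacet
 facet normal -0.603 -0.756 0.257
  outer loop
   vertex 2.5 0.6 2.4
   vertex 0.1 1.8 0.3
   vertex 2.4 0.0 0.4
  endloop
 endfacet
 facet normal -0.578 -0.773 0.261
  outer loop
   vertex 2.5 0.6 2.4
   vertex 2.4 0.0 0.4
   vertex 3.8 0.0 3.5
  endloop
 endfacet
 facet normal -0.005 0.670 -0.742
  outer loop
   vertex 0.5 2.8 1.2
   vertex 3.7 3.6 1.9
   vertex 0.1 1.8 0.3
  endloop
 endfacet
 facet normal -0.708 -0.294 0.642
  outer loop
   vertex 0.5 2.8 1.2
   vertex 0.1 1.8 0.3
   vertex 2.5 0.6 2.4
  endloop
 endfacet
 facet normal -0.593 -0.039 0.804
  outer loop
   vertex 0.5 2.8 1.2
   vertex 3.8 0.0 3.5
   vertex 0.9 2.9 1.5
  endloop
 endfacet
 facet normal -0.691 -0.260 0.675
  outer loop
   vertex 0.5 2.8 1.2
   vertex 2.5 0.6 2.4
   vertex 3.8 0.0 3.5
  endloop
 endfacet
 facet normal -0.194 0.394 0.898
  outer loop
   vertex 1.3 3.1 1.6
   vertex 3.8 0.0 3.5
   vertex 3.7 3.6 1.9
  endloop
 endfacet
 facet normal -0.356 0.263 0.897
  outer loop
   vertex 1.3 3.1 1.6
   vertex 0.9 2.9 1.5
   vertex 3.8 0.0 3.5
  endloop
 endfacet
 facet normal -0.138 0.905 -0.402
  outer loop
   vertex 1.3 3.1 1.6
   vertex 3.7 3.6 1.9
   vertex 0.5 2.8 1.2
  endloop
 endfacet
 facet normal -0.488 0.781 0.390
  outer loop
   vertex 1.3 3.1 1.6
   vertex 0.5 2.8 1.2
   vertex 0.9 2.9 1.5
  endloop
 endfacet
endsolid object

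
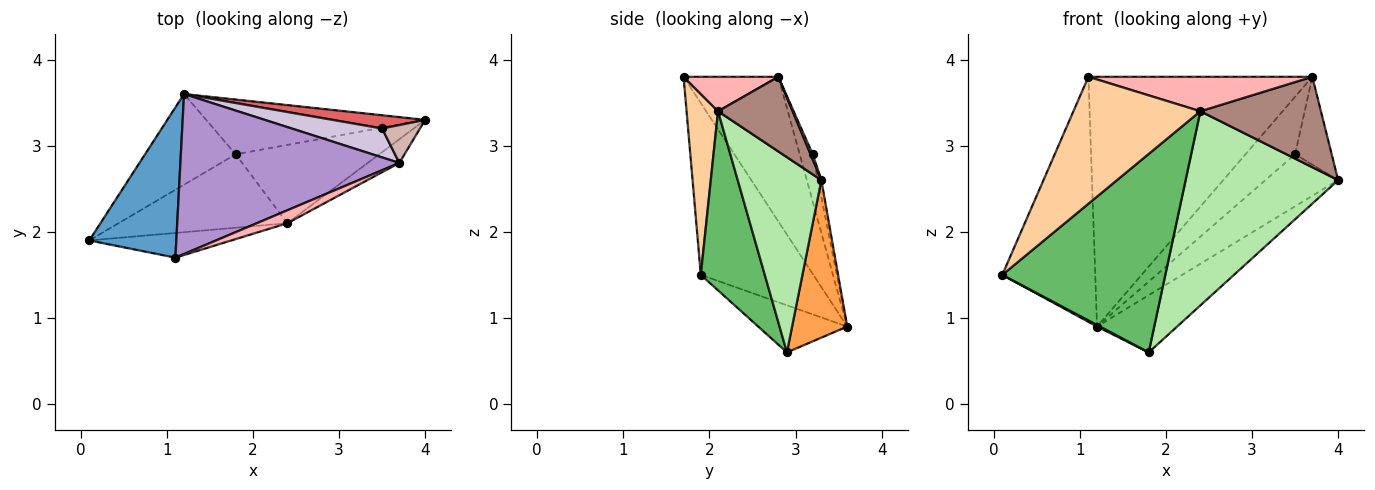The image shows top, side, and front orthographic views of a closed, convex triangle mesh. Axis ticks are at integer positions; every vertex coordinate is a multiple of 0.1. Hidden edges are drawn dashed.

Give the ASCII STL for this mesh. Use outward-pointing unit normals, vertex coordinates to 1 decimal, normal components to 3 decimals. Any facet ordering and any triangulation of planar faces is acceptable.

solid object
 facet normal -0.718 0.593 0.364
  outer loop
   vertex 1.1 1.7 3.8
   vertex 1.2 3.6 0.9
   vertex 0.1 1.9 1.5
  endloop
 endfacet
 facet normal -0.461 -0.015 -0.887
  outer loop
   vertex 1.8 2.9 0.6
   vertex 0.1 1.9 1.5
   vertex 1.2 3.6 0.9
  endloop
 endfacet
 facet normal 0.445 0.647 -0.619
  outer loop
   vertex 1.8 2.9 0.6
   vertex 1.2 3.6 0.9
   vertex 4.0 3.3 2.6
  endloop
 endfacet
 facet normal 0.236 -0.954 -0.186
  outer loop
   vertex 2.4 2.1 3.4
   vertex 1.1 1.7 3.8
   vertex 0.1 1.9 1.5
  endloop
 endfacet
 facet normal 0.345 -0.880 -0.326
  outer loop
   vertex 2.4 2.1 3.4
   vertex 0.1 1.9 1.5
   vertex 1.8 2.9 0.6
  endloop
 endfacet
 facet normal 0.453 -0.827 -0.333
  outer loop
   vertex 2.4 2.1 3.4
   vertex 1.8 2.9 0.6
   vertex 4.0 3.3 2.6
  endloop
 endfacet
 facet normal -0.046 0.968 0.246
  outer loop
   vertex 3.5 3.2 2.9
   vertex 4.0 3.3 2.6
   vertex 1.2 3.6 0.9
  endloop
 endfacet
 facet normal 0.368 -0.871 0.326
  outer loop
   vertex 3.7 2.8 3.8
   vertex 1.1 1.7 3.8
   vertex 2.4 2.1 3.4
  endloop
 endfacet
 facet normal -0.336 0.793 0.508
  outer loop
   vertex 3.7 2.8 3.8
   vertex 1.2 3.6 0.9
   vertex 1.1 1.7 3.8
  endloop
 endfacet
 facet normal -0.229 0.870 0.437
  outer loop
   vertex 3.7 2.8 3.8
   vertex 3.5 3.2 2.9
   vertex 1.2 3.6 0.9
  endloop
 endfacet
 facet normal 0.514 -0.830 -0.217
  outer loop
   vertex 3.7 2.8 3.8
   vertex 2.4 2.1 3.4
   vertex 4.0 3.3 2.6
  endloop
 endfacet
 facet normal 0.054 0.917 0.396
  outer loop
   vertex 3.7 2.8 3.8
   vertex 4.0 3.3 2.6
   vertex 3.5 3.2 2.9
  endloop
 endfacet
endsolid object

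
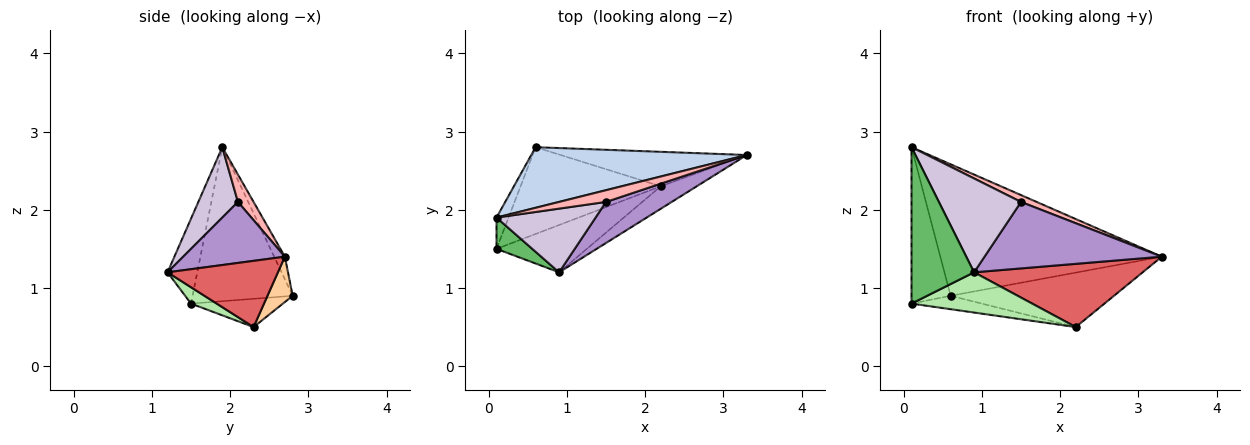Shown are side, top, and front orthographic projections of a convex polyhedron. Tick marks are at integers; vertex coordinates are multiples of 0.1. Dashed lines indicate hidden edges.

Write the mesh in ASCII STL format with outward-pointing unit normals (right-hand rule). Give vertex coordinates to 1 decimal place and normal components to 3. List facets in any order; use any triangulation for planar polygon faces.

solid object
 facet normal -0.929 0.363 -0.073
  outer loop
   vertex 0.1 1.9 2.8
   vertex 0.6 2.8 0.9
   vertex 0.1 1.5 0.8
  endloop
 endfacet
 facet normal -0.044 0.907 0.418
  outer loop
   vertex 0.1 1.9 2.8
   vertex 3.3 2.7 1.4
   vertex 0.6 2.8 0.9
  endloop
 endfacet
 facet normal -0.196 0.150 -0.969
  outer loop
   vertex 2.2 2.3 0.5
   vertex 0.1 1.5 0.8
   vertex 0.6 2.8 0.9
  endloop
 endfacet
 facet normal 0.129 0.838 -0.530
  outer loop
   vertex 2.2 2.3 0.5
   vertex 0.6 2.8 0.9
   vertex 3.3 2.7 1.4
  endloop
 endfacet
 facet normal -0.422 -0.889 0.178
  outer loop
   vertex 0.9 1.2 1.2
   vertex 0.1 1.9 2.8
   vertex 0.1 1.5 0.8
  endloop
 endfacet
 facet normal 0.137 -0.642 -0.755
  outer loop
   vertex 0.9 1.2 1.2
   vertex 0.1 1.5 0.8
   vertex 2.2 2.3 0.5
  endloop
 endfacet
 facet normal 0.525 -0.802 -0.285
  outer loop
   vertex 0.9 1.2 1.2
   vertex 2.2 2.3 0.5
   vertex 3.3 2.7 1.4
  endloop
 endfacet
 facet normal 0.450 -0.450 0.771
  outer loop
   vertex 1.5 2.1 2.1
   vertex 3.3 2.7 1.4
   vertex 0.1 1.9 2.8
  endloop
 endfacet
 facet normal 0.439 -0.765 0.472
  outer loop
   vertex 1.5 2.1 2.1
   vertex 0.9 1.2 1.2
   vertex 3.3 2.7 1.4
  endloop
 endfacet
 facet normal 0.371 -0.769 0.522
  outer loop
   vertex 1.5 2.1 2.1
   vertex 0.1 1.9 2.8
   vertex 0.9 1.2 1.2
  endloop
 endfacet
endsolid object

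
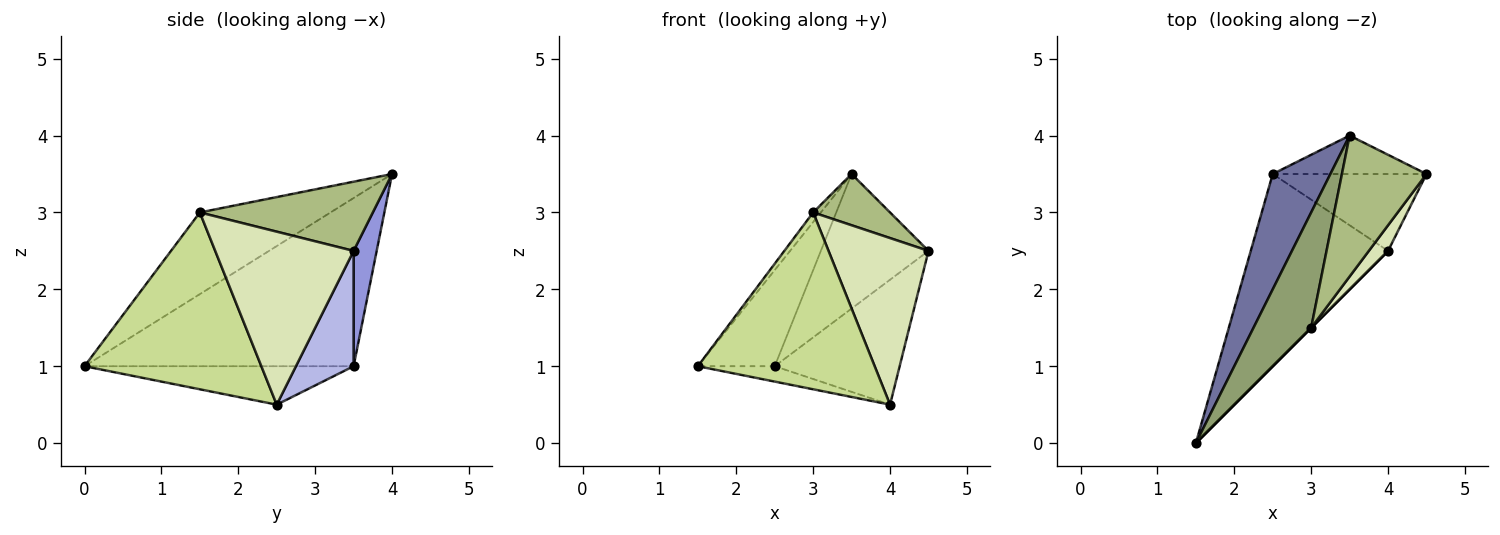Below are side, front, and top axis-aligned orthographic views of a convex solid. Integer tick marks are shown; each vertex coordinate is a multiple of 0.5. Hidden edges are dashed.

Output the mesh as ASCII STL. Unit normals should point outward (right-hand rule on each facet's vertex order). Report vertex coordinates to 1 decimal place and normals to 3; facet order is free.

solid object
 facet normal -0.913 0.261 0.313
  outer loop
   vertex 2.5 3.5 1.0
   vertex 1.5 0.0 1.0
   vertex 3.5 4.0 3.5
  endloop
 endfacet
 facet normal -0.269 0.077 -0.960
  outer loop
   vertex 2.5 3.5 1.0
   vertex 4.0 2.5 0.5
   vertex 1.5 0.0 1.0
  endloop
 endfacet
 facet normal 0.202 0.942 -0.269
  outer loop
   vertex 2.5 3.5 1.0
   vertex 3.5 4.0 3.5
   vertex 4.5 3.5 2.5
  endloop
 endfacet
 facet normal 0.366 0.793 -0.488
  outer loop
   vertex 2.5 3.5 1.0
   vertex 4.5 3.5 2.5
   vertex 4.0 2.5 0.5
  endloop
 endfacet
 facet normal -0.816 0.048 0.576
  outer loop
   vertex 3.0 1.5 3.0
   vertex 3.5 4.0 3.5
   vertex 1.5 0.0 1.0
  endloop
 endfacet
 facet normal 0.610 -0.271 0.745
  outer loop
   vertex 3.0 1.5 3.0
   vertex 4.5 3.5 2.5
   vertex 3.5 4.0 3.5
  endloop
 endfacet
 facet normal 0.707 -0.707 0.000
  outer loop
   vertex 3.0 1.5 3.0
   vertex 1.5 0.0 1.0
   vertex 4.0 2.5 0.5
  endloop
 endfacet
 facet normal 0.807 -0.583 0.090
  outer loop
   vertex 3.0 1.5 3.0
   vertex 4.0 2.5 0.5
   vertex 4.5 3.5 2.5
  endloop
 endfacet
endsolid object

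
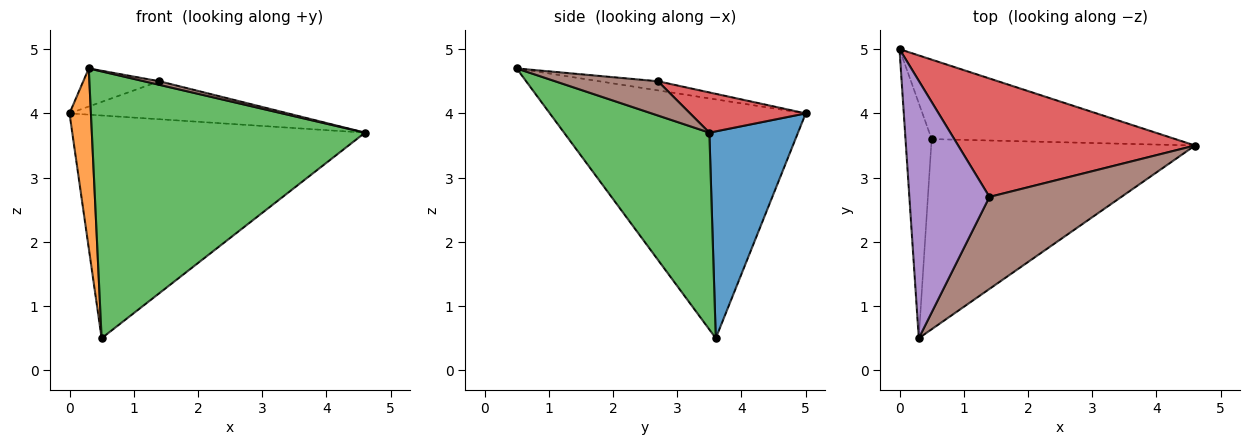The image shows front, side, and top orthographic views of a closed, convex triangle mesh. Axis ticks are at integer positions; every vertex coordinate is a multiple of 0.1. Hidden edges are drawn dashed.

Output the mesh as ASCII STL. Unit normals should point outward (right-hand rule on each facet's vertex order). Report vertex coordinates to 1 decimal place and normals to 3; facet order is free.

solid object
 facet normal 0.274 0.906 -0.323
  outer loop
   vertex 0.5 3.6 0.5
   vertex 0.0 5.0 4.0
   vertex 4.6 3.5 3.7
  endloop
 endfacet
 facet normal -0.991 -0.083 -0.108
  outer loop
   vertex 0.5 3.6 0.5
   vertex 0.3 0.5 4.7
   vertex 0.0 5.0 4.0
  endloop
 endfacet
 facet normal 0.397 -0.747 -0.533
  outer loop
   vertex 0.5 3.6 0.5
   vertex 4.6 3.5 3.7
   vertex 0.3 0.5 4.7
  endloop
 endfacet
 facet normal 0.160 0.302 0.940
  outer loop
   vertex 1.4 2.7 4.5
   vertex 4.6 3.5 3.7
   vertex 0.0 5.0 4.0
  endloop
 endfacet
 facet normal -0.112 0.145 0.983
  outer loop
   vertex 1.4 2.7 4.5
   vertex 0.0 5.0 4.0
   vertex 0.3 0.5 4.7
  endloop
 endfacet
 facet normal 0.251 -0.038 0.967
  outer loop
   vertex 1.4 2.7 4.5
   vertex 0.3 0.5 4.7
   vertex 4.6 3.5 3.7
  endloop
 endfacet
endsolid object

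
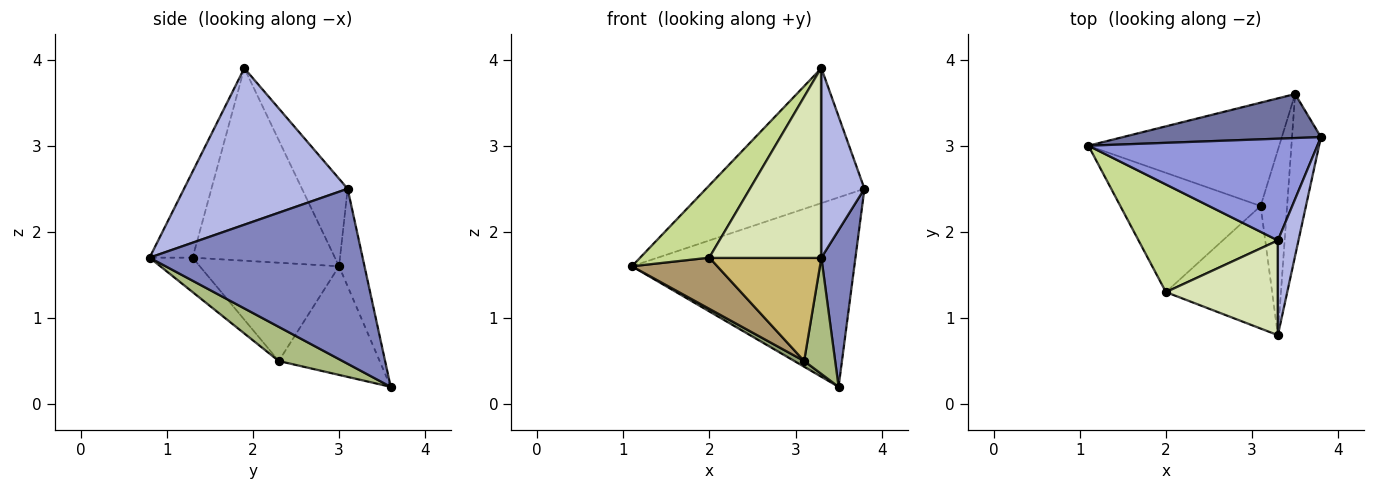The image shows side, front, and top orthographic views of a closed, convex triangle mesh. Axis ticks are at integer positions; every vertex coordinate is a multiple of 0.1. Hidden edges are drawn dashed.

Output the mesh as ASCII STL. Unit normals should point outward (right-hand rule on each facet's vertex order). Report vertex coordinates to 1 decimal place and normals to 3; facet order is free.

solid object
 facet normal -0.111 0.968 0.225
  outer loop
   vertex 3.5 3.6 0.2
   vertex 1.1 3.0 1.6
   vertex 3.8 3.1 2.5
  endloop
 endfacet
 facet normal 0.975 -0.156 -0.161
  outer loop
   vertex 3.5 3.6 0.2
   vertex 3.8 3.1 2.5
   vertex 3.3 0.8 1.7
  endloop
 endfacet
 facet normal -0.224 0.778 0.587
  outer loop
   vertex 3.3 1.9 3.9
   vertex 3.8 3.1 2.5
   vertex 1.1 3.0 1.6
  endloop
 endfacet
 facet normal 0.959 -0.252 0.126
  outer loop
   vertex 3.3 1.9 3.9
   vertex 3.3 0.8 1.7
   vertex 3.8 3.1 2.5
  endloop
 endfacet
 facet normal -0.494 -0.048 -0.868
  outer loop
   vertex 3.1 2.3 0.5
   vertex 1.1 3.0 1.6
   vertex 3.5 3.6 0.2
  endloop
 endfacet
 facet normal 0.738 -0.359 -0.572
  outer loop
   vertex 3.1 2.3 0.5
   vertex 3.5 3.6 0.2
   vertex 3.3 0.8 1.7
  endloop
 endfacet
 facet normal -0.754 -0.367 0.545
  outer loop
   vertex 2.0 1.3 1.7
   vertex 3.3 1.9 3.9
   vertex 1.1 3.0 1.6
  endloop
 endfacet
 facet normal -0.325 -0.846 0.423
  outer loop
   vertex 2.0 1.3 1.7
   vertex 3.3 0.8 1.7
   vertex 3.3 1.9 3.9
  endloop
 endfacet
 facet normal -0.541 -0.332 -0.773
  outer loop
   vertex 2.0 1.3 1.7
   vertex 1.1 3.0 1.6
   vertex 3.1 2.3 0.5
  endloop
 endfacet
 facet normal -0.241 -0.626 -0.742
  outer loop
   vertex 2.0 1.3 1.7
   vertex 3.1 2.3 0.5
   vertex 3.3 0.8 1.7
  endloop
 endfacet
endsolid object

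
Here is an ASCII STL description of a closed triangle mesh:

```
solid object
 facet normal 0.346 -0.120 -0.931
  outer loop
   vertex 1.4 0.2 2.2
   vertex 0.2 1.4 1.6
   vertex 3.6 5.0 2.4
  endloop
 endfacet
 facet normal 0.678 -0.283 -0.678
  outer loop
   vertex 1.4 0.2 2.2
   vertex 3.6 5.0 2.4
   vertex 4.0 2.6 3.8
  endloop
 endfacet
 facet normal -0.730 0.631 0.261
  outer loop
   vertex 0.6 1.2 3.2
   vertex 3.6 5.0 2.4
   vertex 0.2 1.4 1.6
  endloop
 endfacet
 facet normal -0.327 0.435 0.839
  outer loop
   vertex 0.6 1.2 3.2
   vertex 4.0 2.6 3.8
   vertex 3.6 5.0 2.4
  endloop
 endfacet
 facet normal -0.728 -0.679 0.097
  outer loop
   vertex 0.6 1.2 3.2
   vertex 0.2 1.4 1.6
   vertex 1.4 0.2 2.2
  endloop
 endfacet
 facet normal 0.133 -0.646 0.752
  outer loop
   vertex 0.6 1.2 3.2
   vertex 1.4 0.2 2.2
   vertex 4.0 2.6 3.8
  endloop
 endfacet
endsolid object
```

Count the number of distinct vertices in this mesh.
5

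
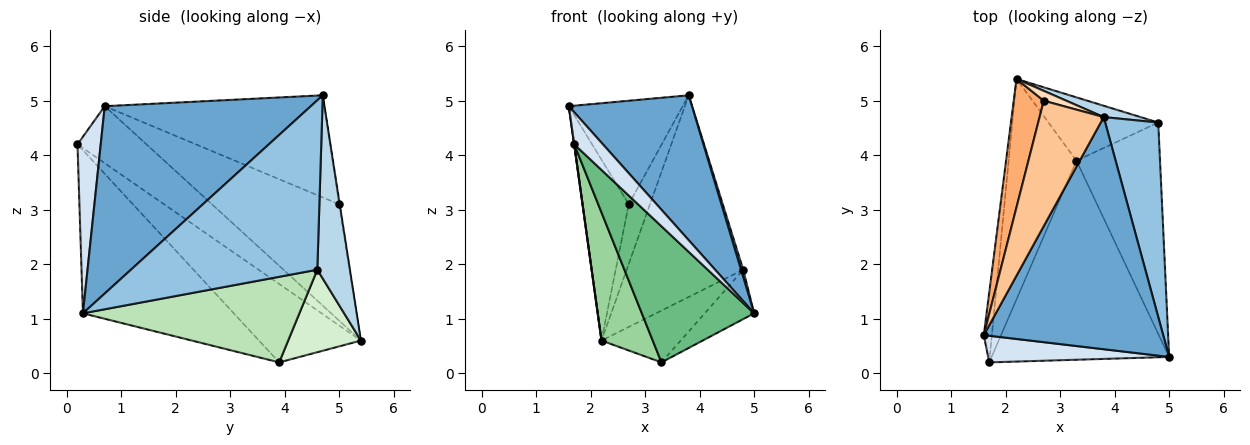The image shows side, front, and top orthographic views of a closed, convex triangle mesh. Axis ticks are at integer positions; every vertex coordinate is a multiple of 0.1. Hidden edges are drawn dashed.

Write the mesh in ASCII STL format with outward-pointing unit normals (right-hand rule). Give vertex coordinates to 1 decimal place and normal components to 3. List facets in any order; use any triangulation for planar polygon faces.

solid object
 facet normal 0.663 -0.396 0.635
  outer loop
   vertex 3.8 4.7 5.1
   vertex 1.6 0.7 4.9
   vertex 5.0 0.3 1.1
  endloop
 endfacet
 facet normal 0.954 -0.011 0.299
  outer loop
   vertex 4.8 4.6 1.9
   vertex 3.8 4.7 5.1
   vertex 5.0 0.3 1.1
  endloop
 endfacet
 facet normal 0.269 0.962 0.054
  outer loop
   vertex 4.8 4.6 1.9
   vertex 2.2 5.4 0.6
   vertex 3.8 4.7 5.1
  endloop
 endfacet
 facet normal 0.529 -0.653 0.542
  outer loop
   vertex 1.7 0.2 4.2
   vertex 5.0 0.3 1.1
   vertex 1.6 0.7 4.9
  endloop
 endfacet
 facet normal -0.990 -0.002 -0.140
  outer loop
   vertex 1.7 0.2 4.2
   vertex 1.6 0.7 4.9
   vertex 2.2 5.4 0.6
  endloop
 endfacet
 facet normal -0.913 0.332 0.236
  outer loop
   vertex 2.7 5.0 3.1
   vertex 2.2 5.4 0.6
   vertex 1.6 0.7 4.9
  endloop
 endfacet
 facet normal -0.775 0.402 0.487
  outer loop
   vertex 2.7 5.0 3.1
   vertex 1.6 0.7 4.9
   vertex 3.8 4.7 5.1
  endloop
 endfacet
 facet normal -0.028 0.986 0.163
  outer loop
   vertex 2.7 5.0 3.1
   vertex 3.8 4.7 5.1
   vertex 2.2 5.4 0.6
  endloop
 endfacet
 facet normal -0.604 -0.450 -0.658
  outer loop
   vertex 3.3 3.9 0.2
   vertex 5.0 0.3 1.1
   vertex 1.7 0.2 4.2
  endloop
 endfacet
 facet normal -0.707 -0.355 -0.611
  outer loop
   vertex 3.3 3.9 0.2
   vertex 1.7 0.2 4.2
   vertex 2.2 5.4 0.6
  endloop
 endfacet
 facet normal 0.706 0.161 -0.689
  outer loop
   vertex 3.3 3.9 0.2
   vertex 4.8 4.6 1.9
   vertex 5.0 0.3 1.1
  endloop
 endfacet
 facet normal 0.503 0.547 -0.669
  outer loop
   vertex 3.3 3.9 0.2
   vertex 2.2 5.4 0.6
   vertex 4.8 4.6 1.9
  endloop
 endfacet
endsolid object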